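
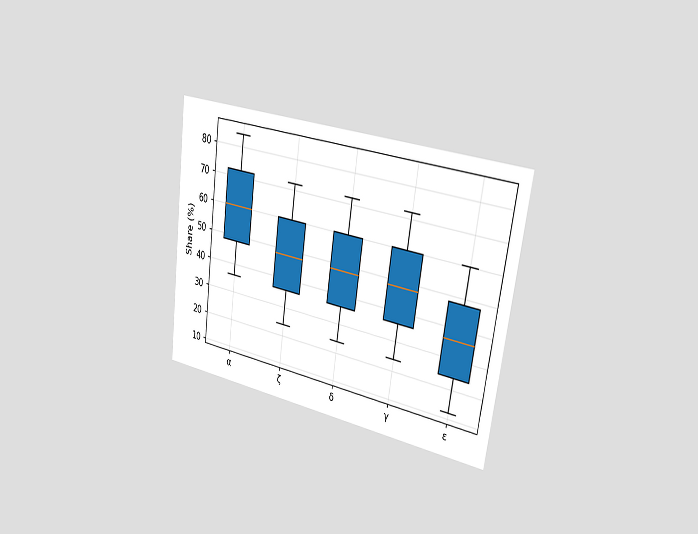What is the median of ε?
36%

The chart is tilted about 8° clockwise and viewed slightly from the right. The median line in the ε box sits at 36%.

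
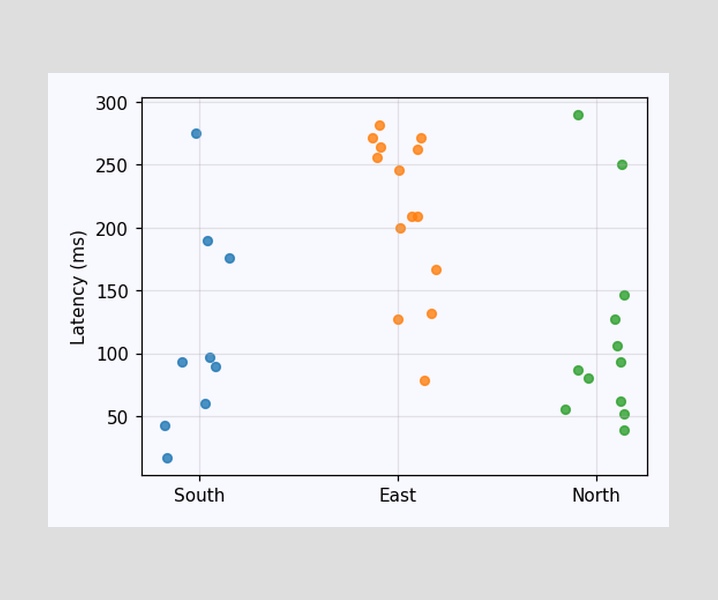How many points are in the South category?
9

Counting the markers in the South column gives 9.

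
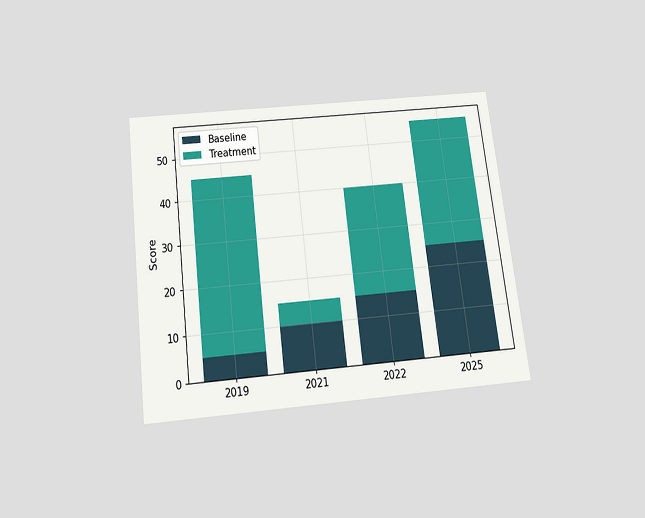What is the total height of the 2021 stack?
15

The chart is tilted about 7° counter-clockwise and viewed slightly from below. The 2021 stack's top reaches 15 on the y-axis.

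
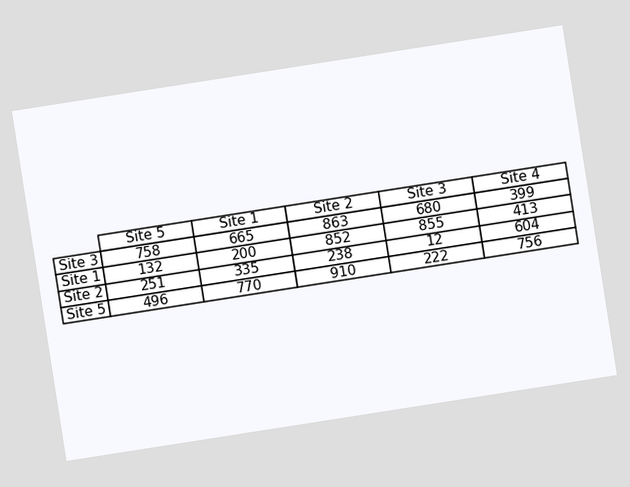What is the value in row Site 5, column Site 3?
The chart is tilted about 9° counter-clockwise. The (Site 5, Site 3) cell reads 222.

222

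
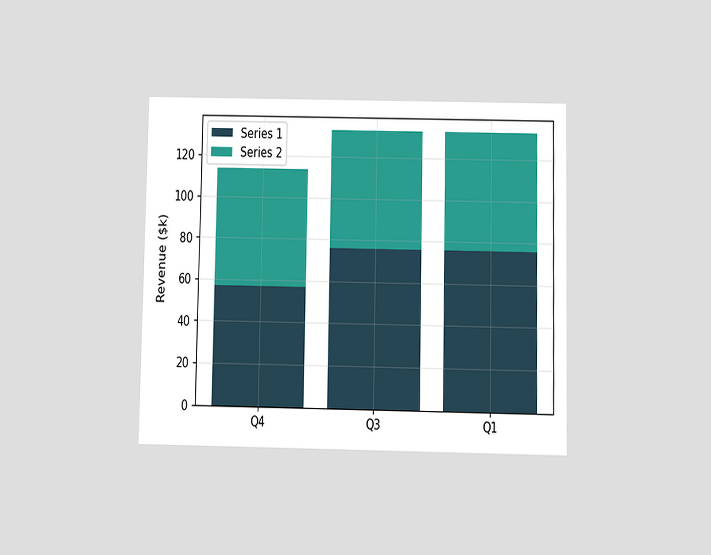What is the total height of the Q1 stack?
The chart is viewed slightly from below. The Q1 stack's top reaches $133k on the y-axis.

$133k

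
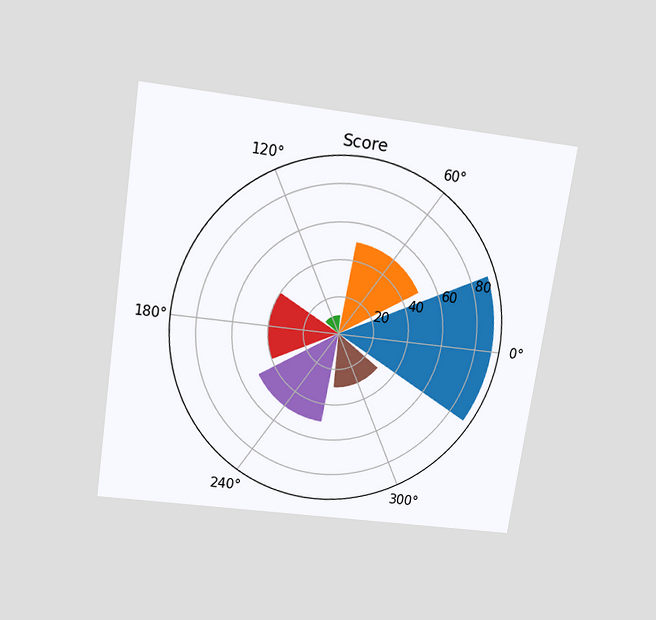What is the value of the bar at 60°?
The chart is tilted about 8° clockwise and viewed slightly from above. The bar at 60° reaches 50 on the radial axis.

50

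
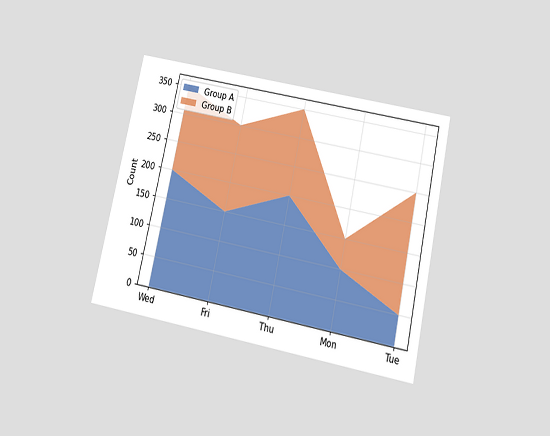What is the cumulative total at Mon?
The chart is tilted about 12° clockwise and viewed slightly from below. The stacked total at Mon reaches 150.

150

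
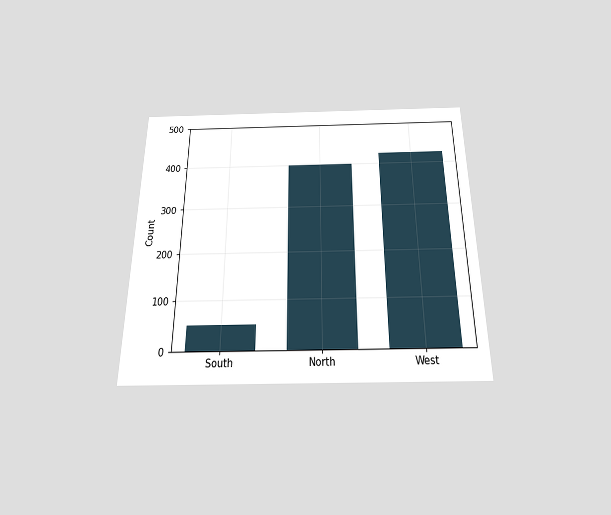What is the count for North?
The chart is viewed slightly from below. Reading along the chart's y-axis, the North bar reaches 400.

400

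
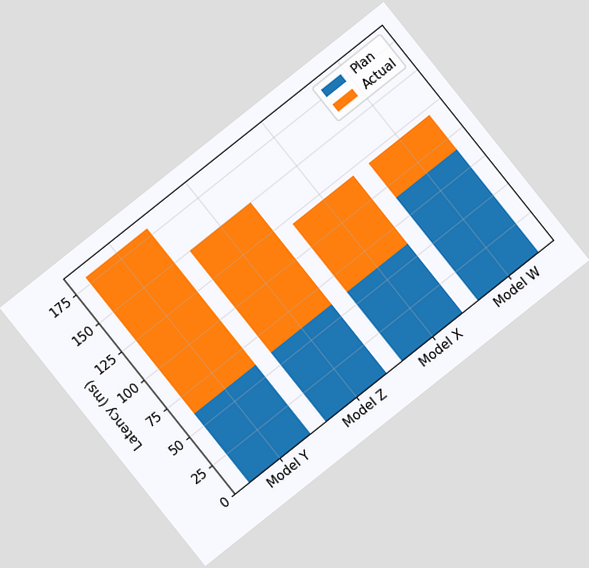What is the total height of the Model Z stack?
The chart is tilted about 39° counter-clockwise. The Model Z stack's top reaches 150ms on the y-axis.

150ms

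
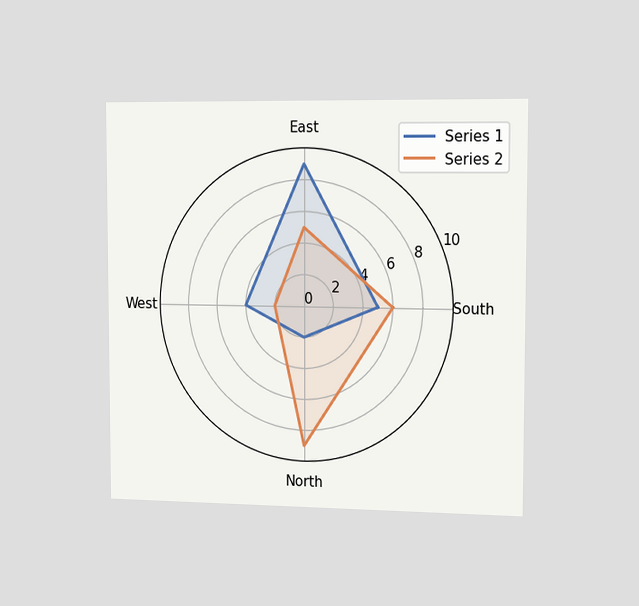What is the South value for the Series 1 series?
5

The chart is viewed slightly from the right. On the South axis, Series 1 reaches 5.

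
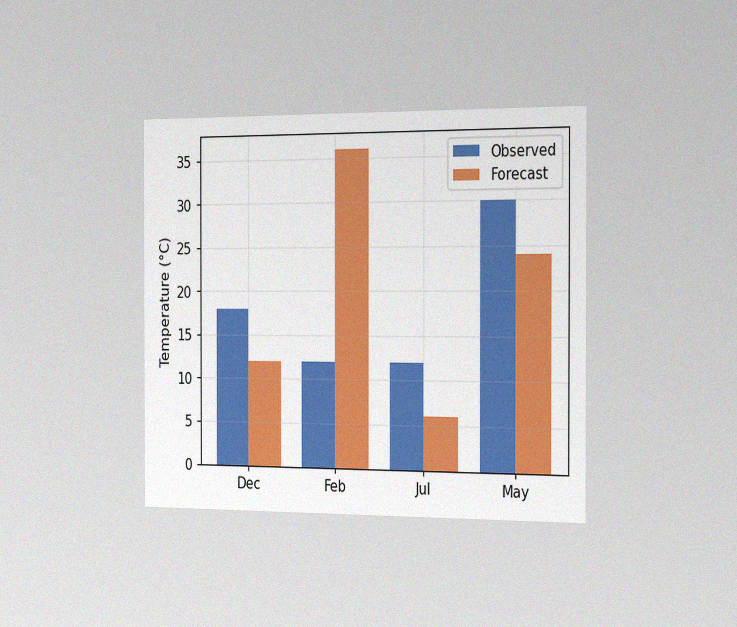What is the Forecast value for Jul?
The chart is viewed slightly from the right, with some photo noise. The Forecast bar at Jul reaches 6°C on the y-axis.

6°C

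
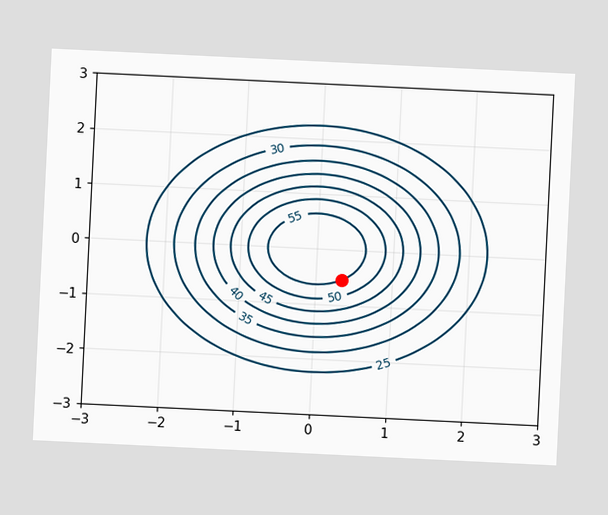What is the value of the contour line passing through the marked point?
55

The chart is tilted about 3° clockwise. The marked point sits on the contour labelled 55.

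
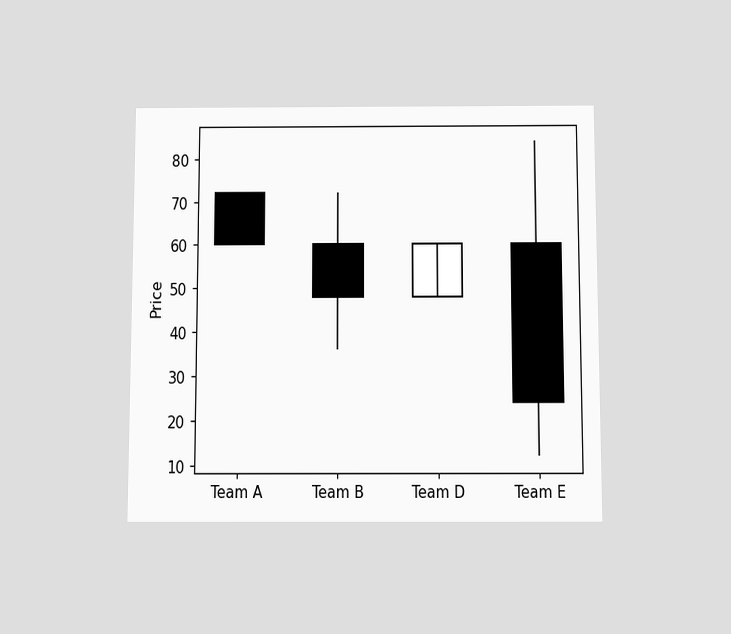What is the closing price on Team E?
The chart is viewed slightly from below. The Team E candle closes at 24.

24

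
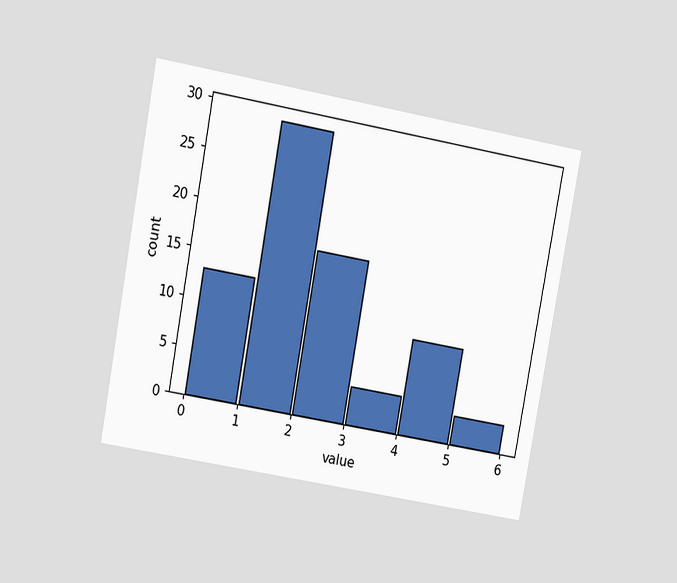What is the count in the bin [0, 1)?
13

The chart is tilted about 10° clockwise and viewed at a slight angle. The [0, 1) bin has height 13.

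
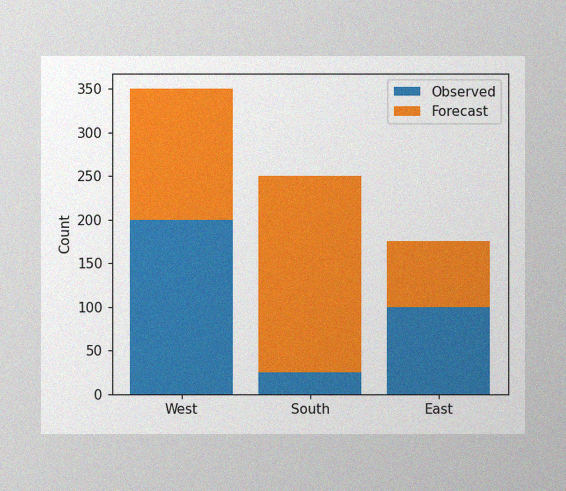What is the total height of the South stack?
The image has some photo noise and uneven lighting. The South stack's top reaches 250 on the y-axis.

250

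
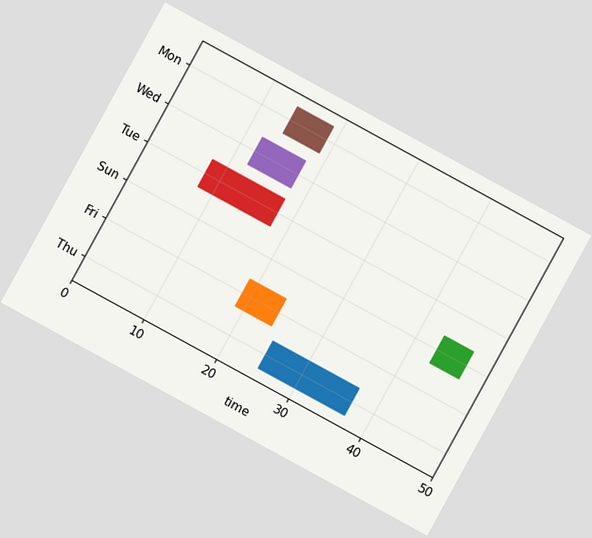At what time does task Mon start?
The chart is tilted about 29° clockwise. The Mon bar begins at t=14.

14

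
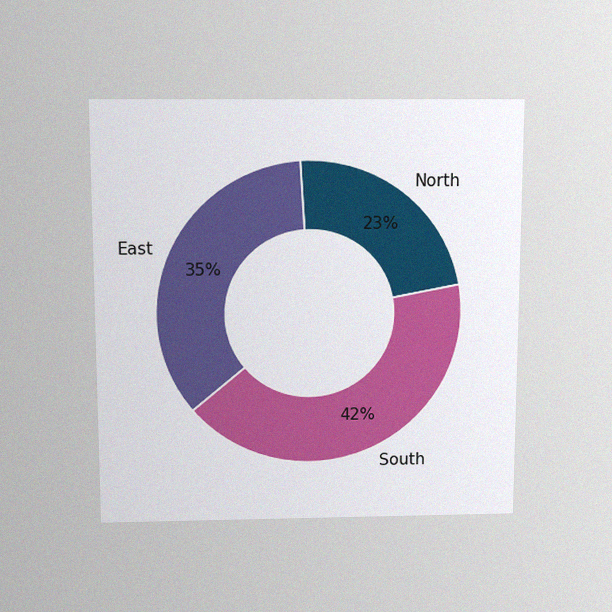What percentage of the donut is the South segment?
42%

The chart is viewed slightly from above, with some photo noise. The South segment takes up 42% of the ring.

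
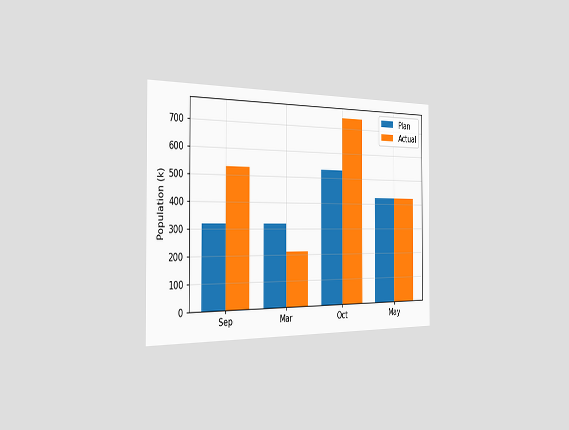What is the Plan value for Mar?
The chart is viewed slightly from the left. The Plan bar at Mar reaches 318k on the y-axis.

318k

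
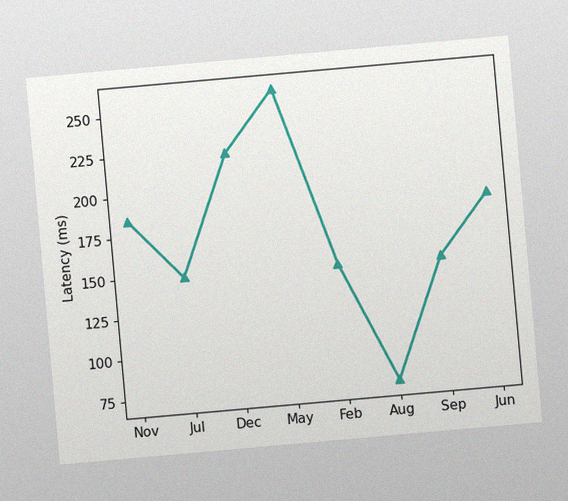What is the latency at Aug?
74ms

The chart is tilted about 5° counter-clockwise, with some photo noise. At Aug, the line is at 74ms.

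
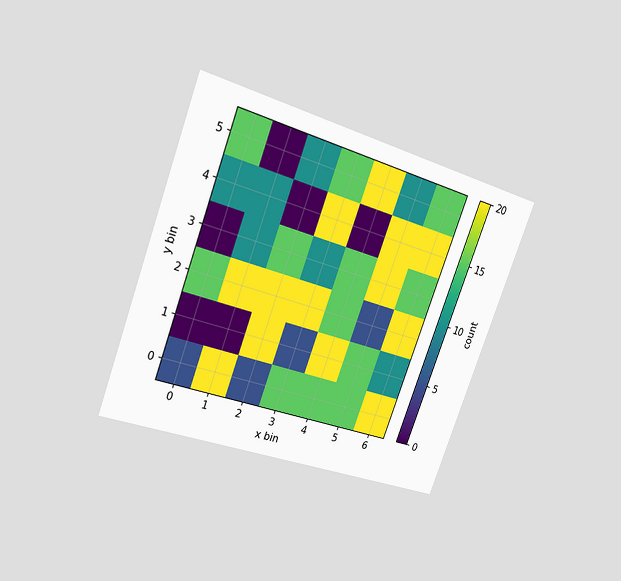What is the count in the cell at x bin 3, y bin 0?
The chart is tilted about 20° clockwise and viewed at a slight angle. Matching the cell (3, 0) against the colorbar gives 15.

15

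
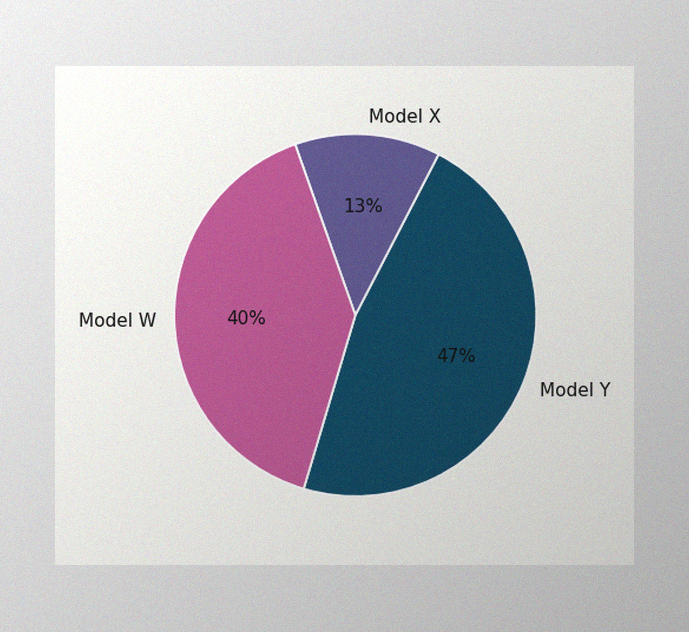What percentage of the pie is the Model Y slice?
47%

The image has some photo noise and uneven lighting. The Model Y slice takes up 47% of the pie.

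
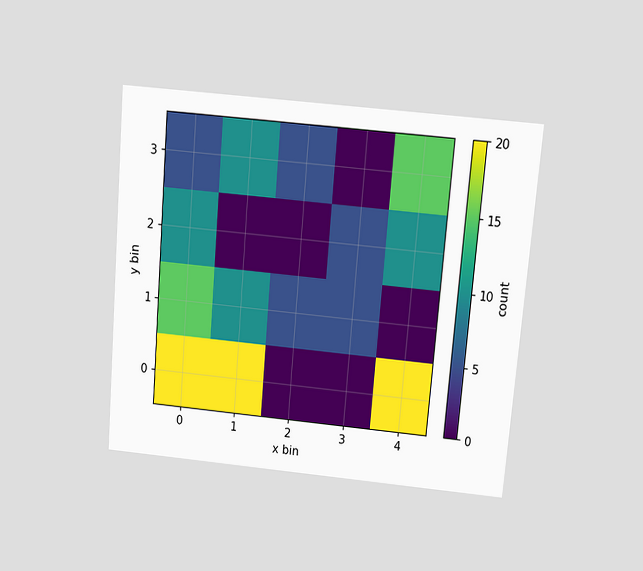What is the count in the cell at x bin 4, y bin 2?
The chart is tilted about 5° clockwise and viewed slightly from above. Matching the cell (4, 2) against the colorbar gives 10.

10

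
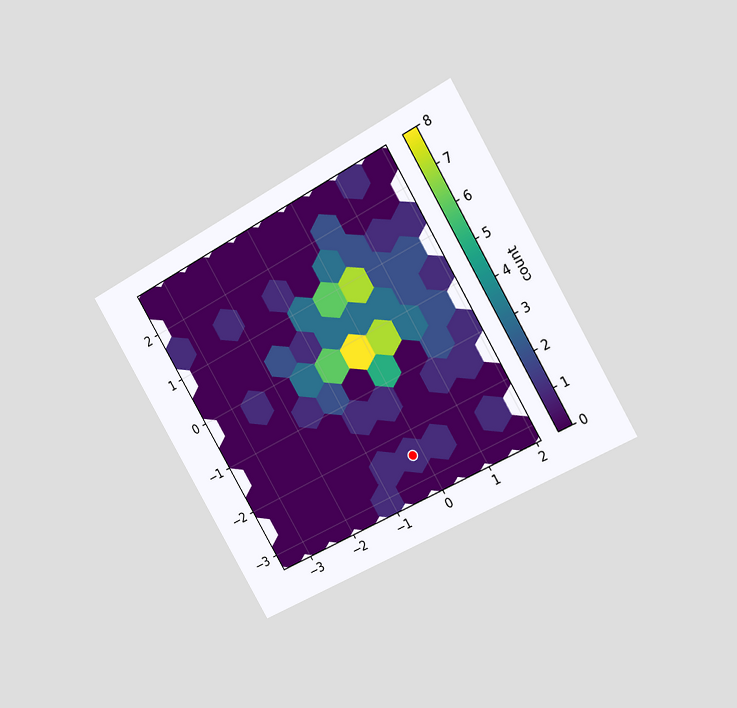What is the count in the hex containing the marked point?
1

The chart is tilted about 30° counter-clockwise and viewed slightly from the right. The marked hex reads 1 on the colorbar.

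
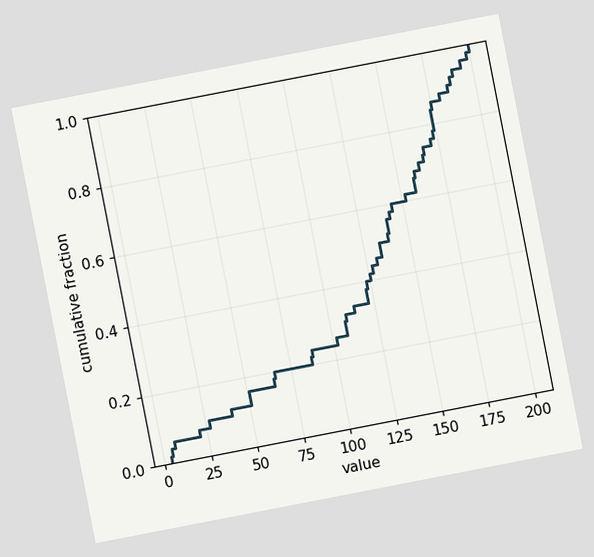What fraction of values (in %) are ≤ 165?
72%

The chart is tilted about 11° counter-clockwise. At x=165 the ECDF step is at 72%.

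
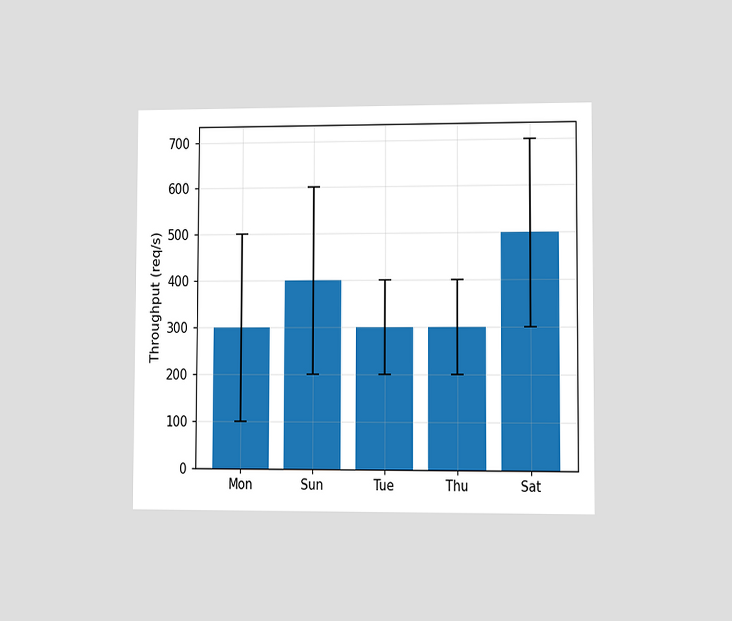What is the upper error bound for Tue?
The chart is viewed slightly from the right. The Tue bar's upper whisker reaches 400req/s.

400req/s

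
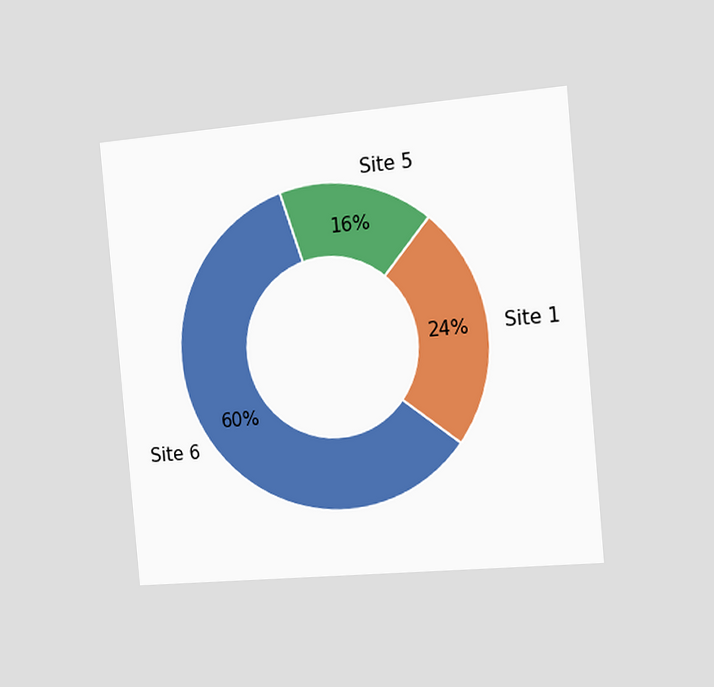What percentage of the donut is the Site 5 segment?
16%

The chart is tilted about 5° counter-clockwise and viewed slightly from the right. The Site 5 segment takes up 16% of the ring.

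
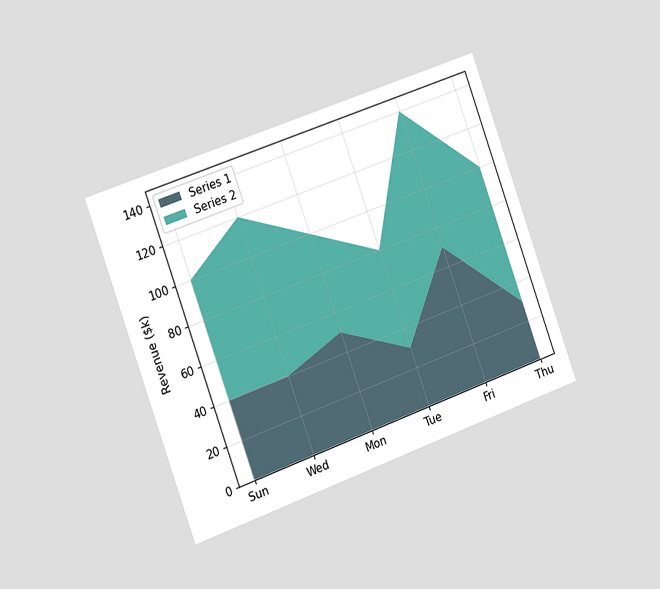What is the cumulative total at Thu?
$100k

The chart is tilted about 20° counter-clockwise and viewed slightly from the left. The stacked total at Thu reaches $100k.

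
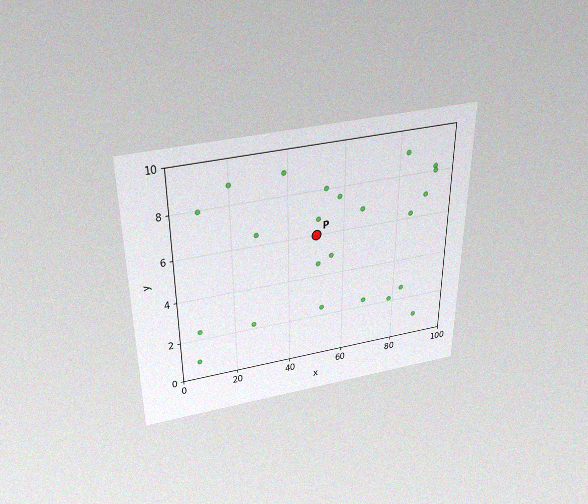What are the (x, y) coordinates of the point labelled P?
The chart is viewed slightly from above, with some photo noise. Following the gridlines from P to each axis, P sits at (50, 6).

(50, 6)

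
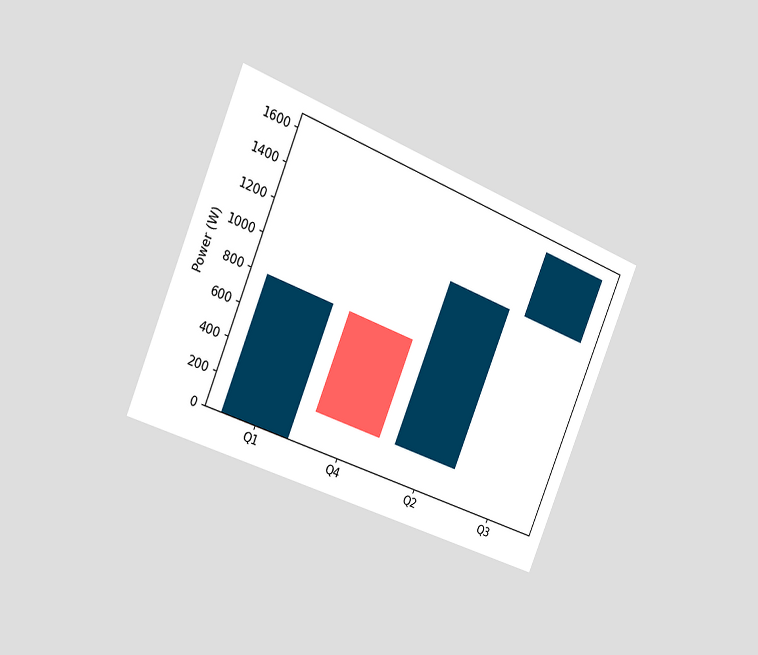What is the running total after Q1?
The chart is tilted about 22° clockwise and viewed slightly from the left. After Q1 the running total reaches 800W.

800W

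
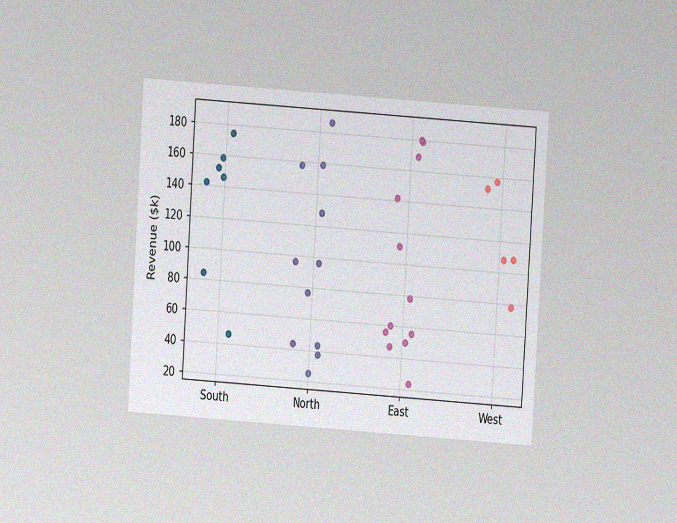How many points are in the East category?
The chart is tilted about 4° clockwise and viewed at a slight angle, with some photo noise. Counting the markers in the East column gives 12.

12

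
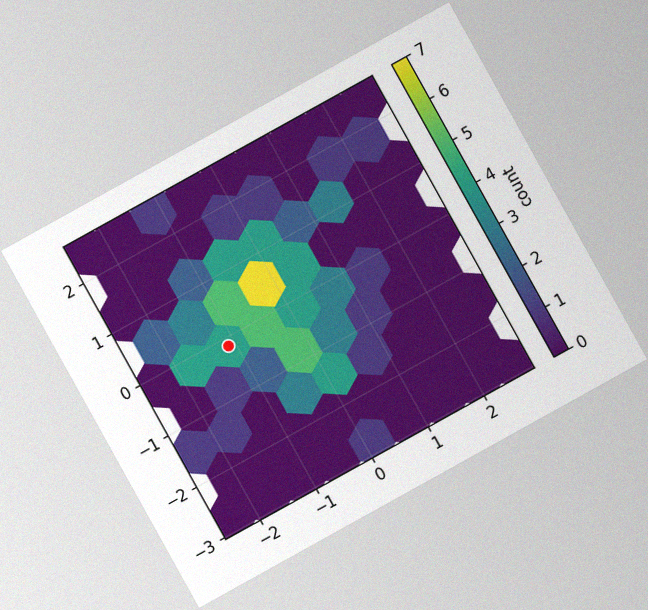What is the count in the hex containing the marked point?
The chart is tilted about 29° counter-clockwise, with some photo noise. The marked hex reads 4 on the colorbar.

4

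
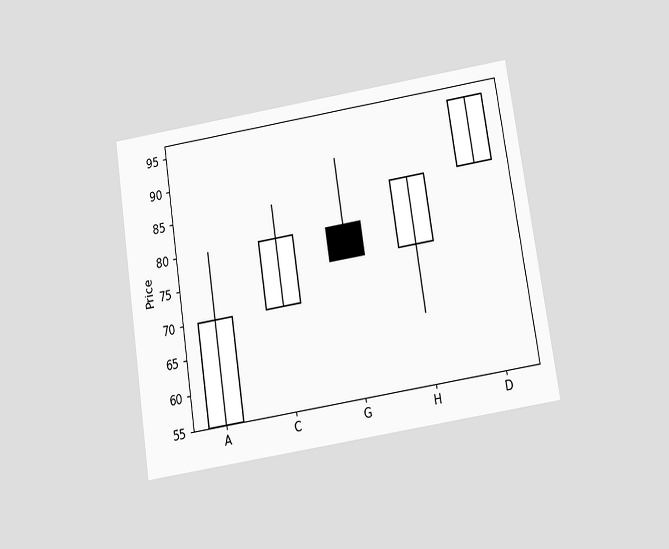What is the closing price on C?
The chart is tilted about 9° counter-clockwise and viewed slightly from below. The C candle closes at 80.

80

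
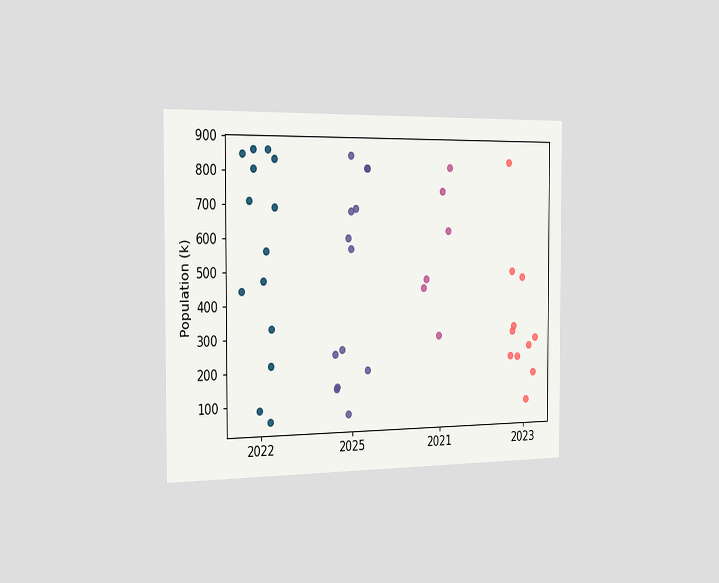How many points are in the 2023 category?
The chart is viewed slightly from the left. Counting the markers in the 2023 column gives 11.

11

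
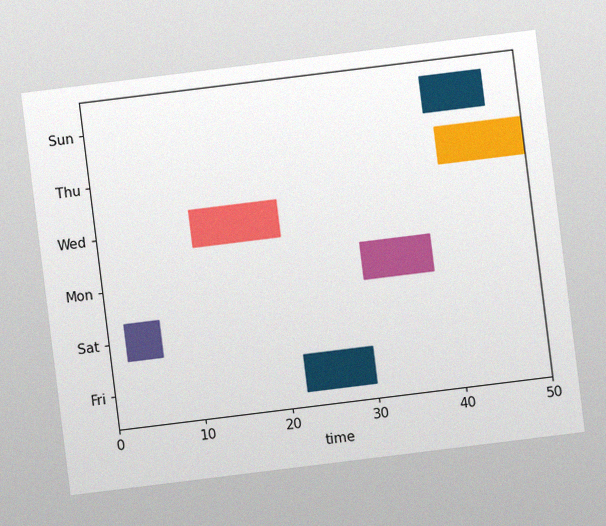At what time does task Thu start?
40

The chart is tilted about 7° counter-clockwise, with some photo noise. The Thu bar begins at t=40.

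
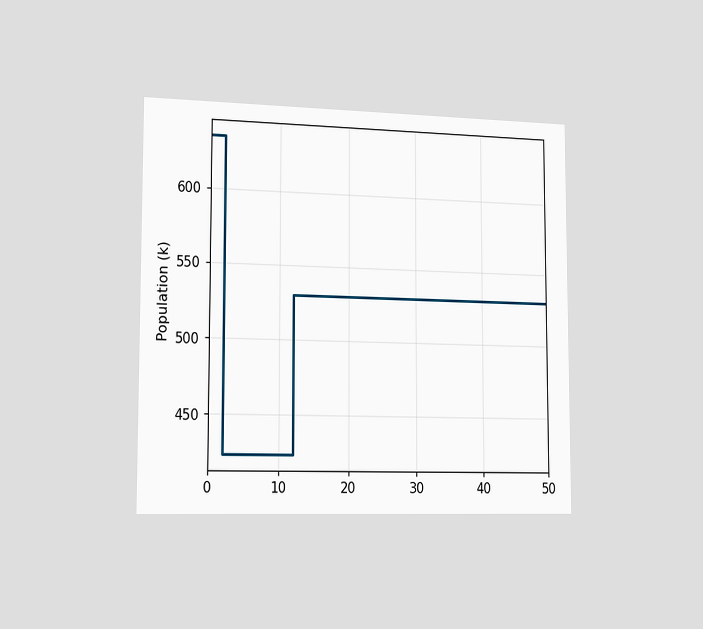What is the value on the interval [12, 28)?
530k

The chart is viewed slightly from the left. On [12, 28) the step sits at 530k.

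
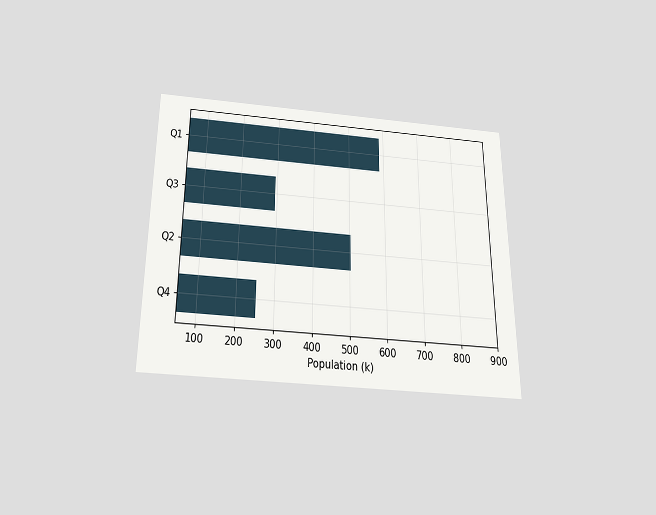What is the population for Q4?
The chart is viewed slightly from below. Reading along the chart's x-axis, the Q4 bar reaches 252k.

252k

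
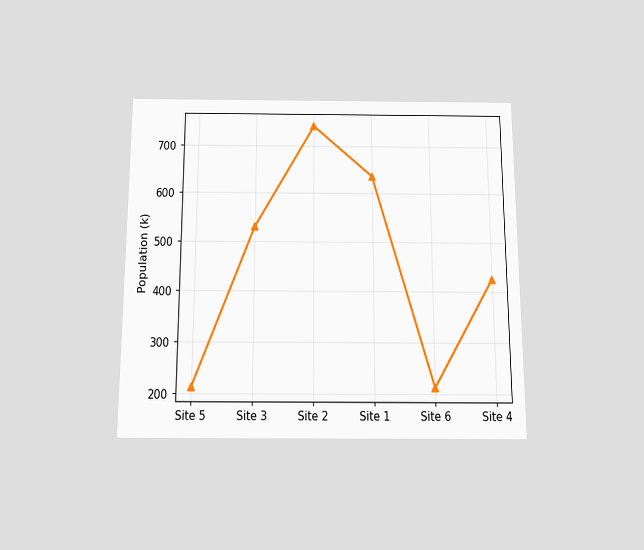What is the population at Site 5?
212k

The chart is viewed slightly from below. At Site 5, the line is at 212k.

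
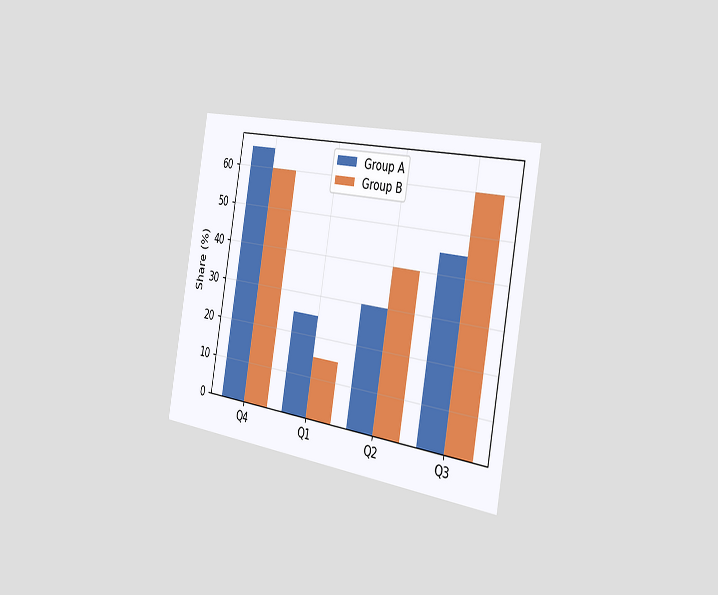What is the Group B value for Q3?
60%

The chart is tilted about 10° clockwise and viewed slightly from the right. The Group B bar at Q3 reaches 60% on the y-axis.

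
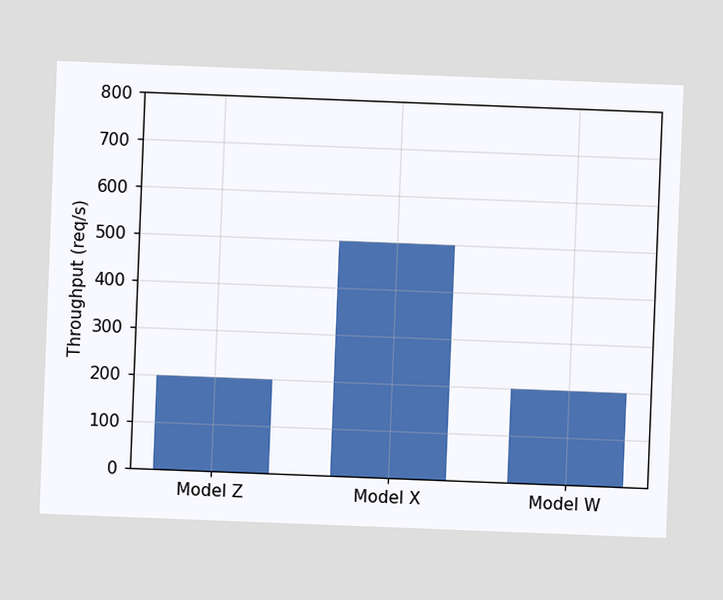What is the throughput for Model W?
The chart is tilted about 2° clockwise. Reading along the chart's y-axis, the Model W bar reaches 200req/s.

200req/s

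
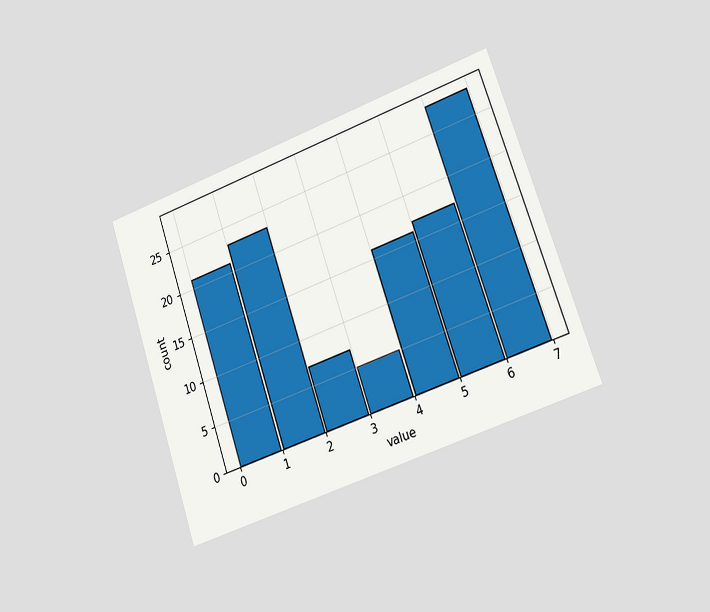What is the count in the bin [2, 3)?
The chart is tilted about 19° counter-clockwise and viewed slightly from the right. The [2, 3) bin has height 7.

7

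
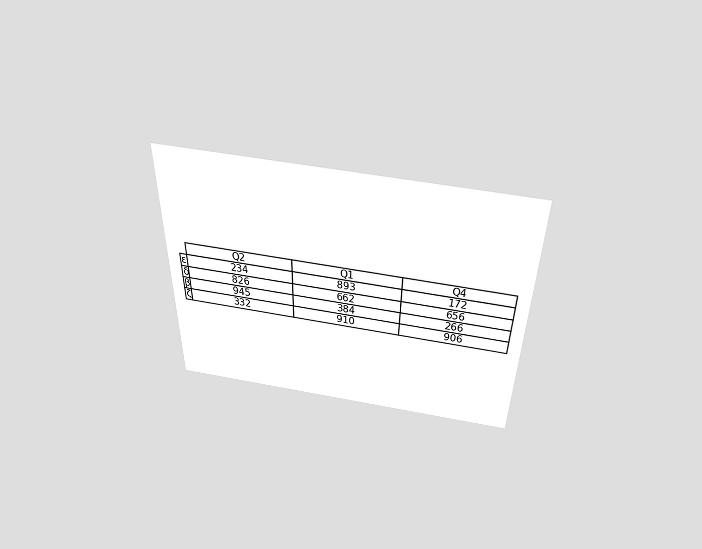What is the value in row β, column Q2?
The chart is viewed slightly from above. The (β, Q2) cell reads 945.

945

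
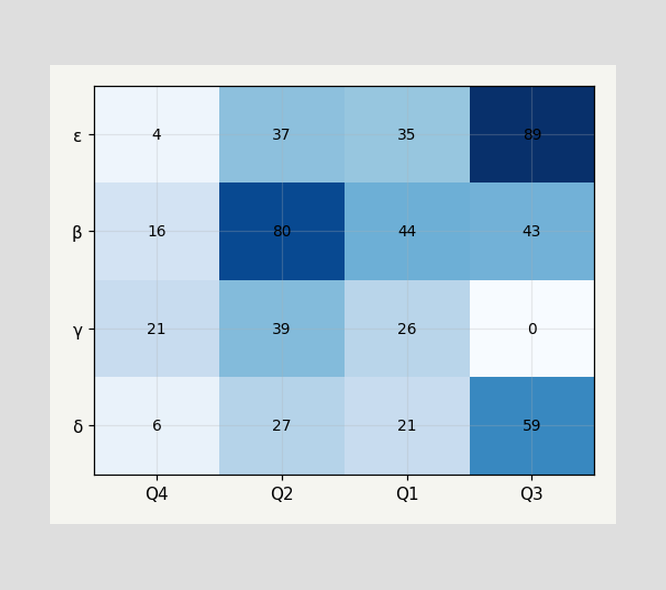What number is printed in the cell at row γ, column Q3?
0

The (γ, Q3) cell reads 0.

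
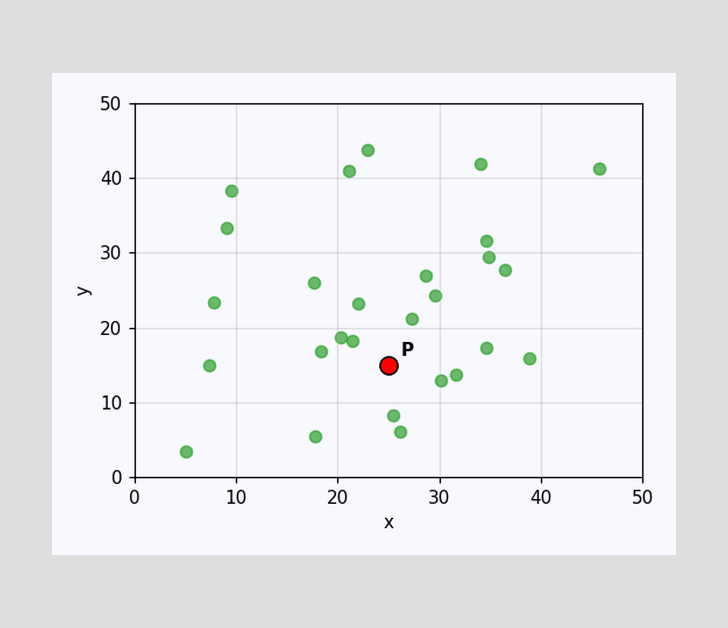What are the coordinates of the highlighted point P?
Following the gridlines from P to each axis, P sits at (25, 15).

(25, 15)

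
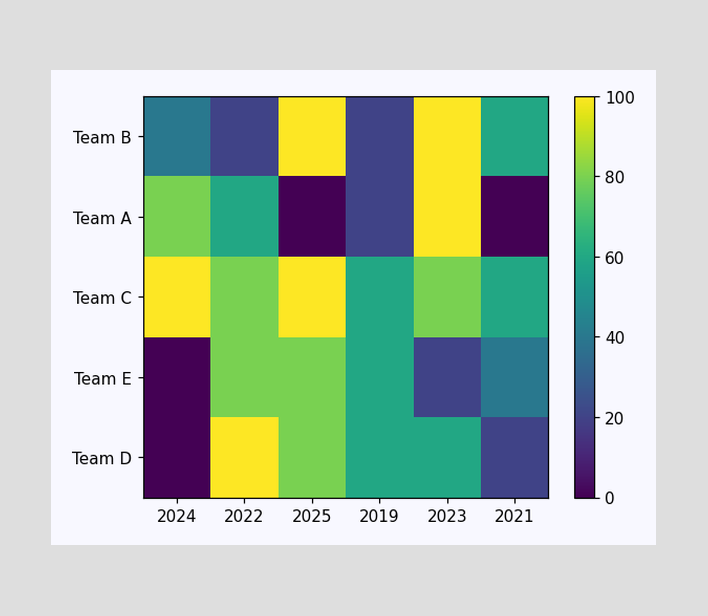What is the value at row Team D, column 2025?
Matching cell (Team D, 2025) against the colorbar gives 80.

80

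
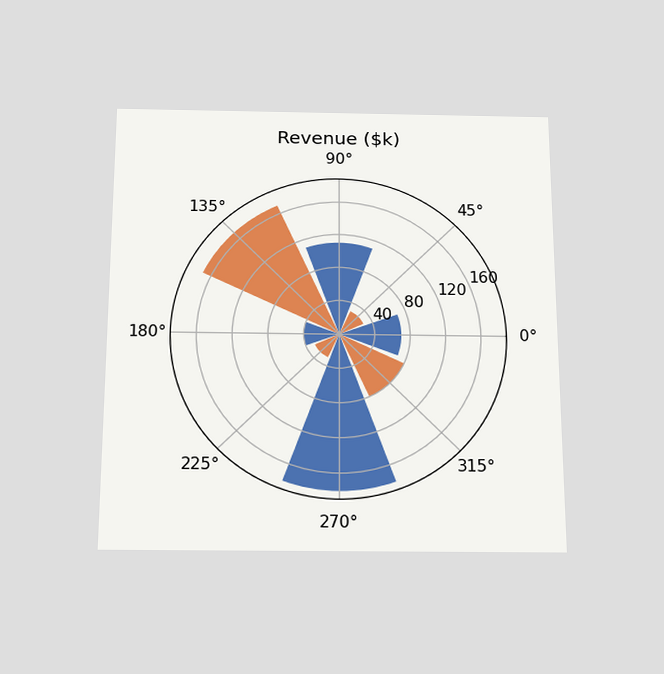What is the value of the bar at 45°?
The chart is viewed slightly from below. The bar at 45° reaches $30k on the radial axis.

$30k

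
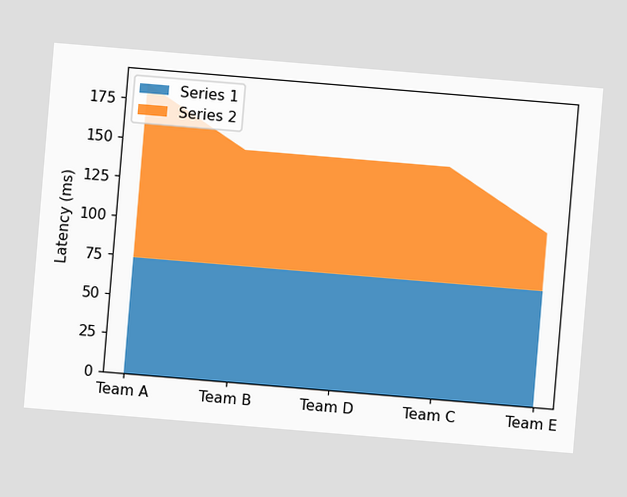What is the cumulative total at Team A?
185ms

The chart is tilted about 5° clockwise. The stacked total at Team A reaches 185ms.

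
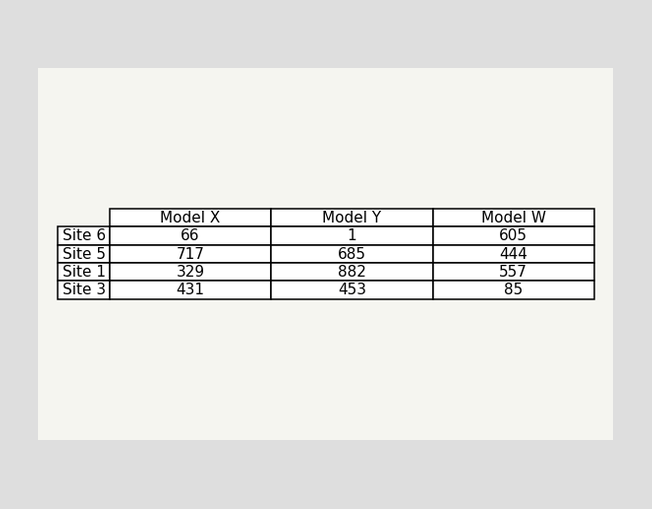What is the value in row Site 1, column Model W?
557

The (Site 1, Model W) cell reads 557.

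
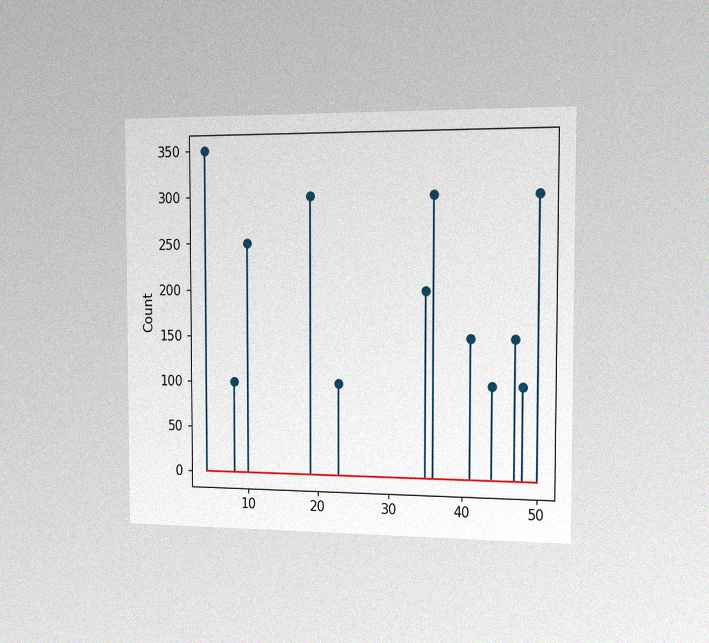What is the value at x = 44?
100

The chart is viewed slightly from the right, with some photo noise. The stem at x=44 reaches 100.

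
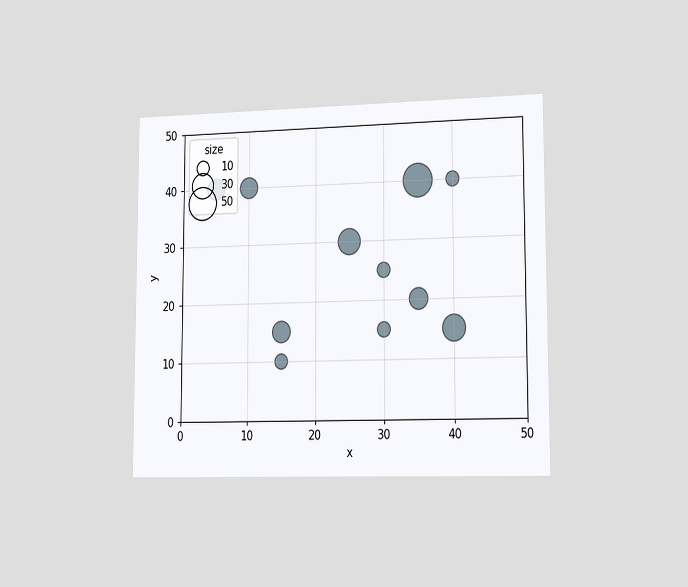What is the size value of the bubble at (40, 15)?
30

The chart is viewed slightly from the right. Matching the bubble at (40, 15) against the size legend gives 30.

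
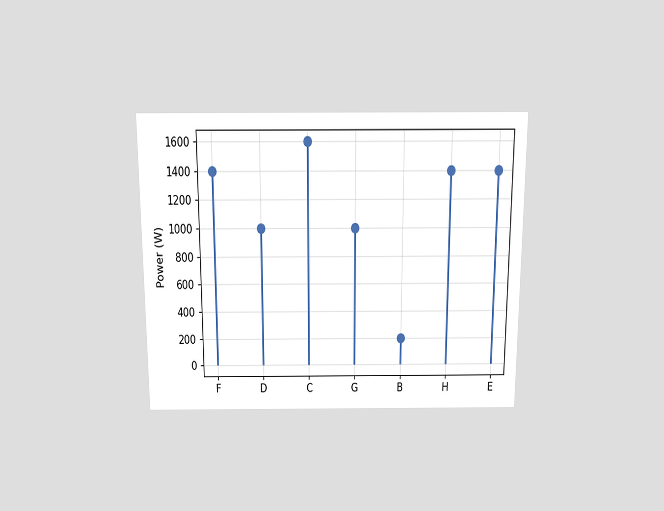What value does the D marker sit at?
1000W

The chart is viewed slightly from above. The D marker sits at 1000W.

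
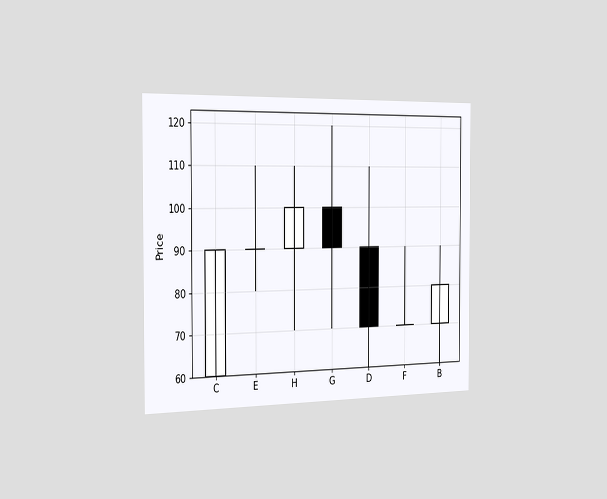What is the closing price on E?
90

The chart is viewed slightly from the left. The E candle closes at 90.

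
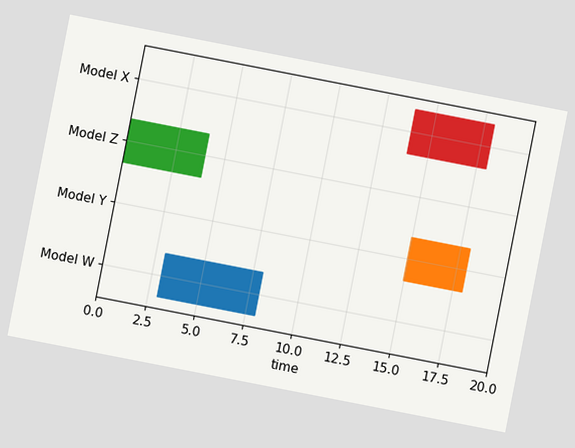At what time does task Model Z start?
0

The chart is tilted about 11° clockwise. The Model Z bar begins at t=0.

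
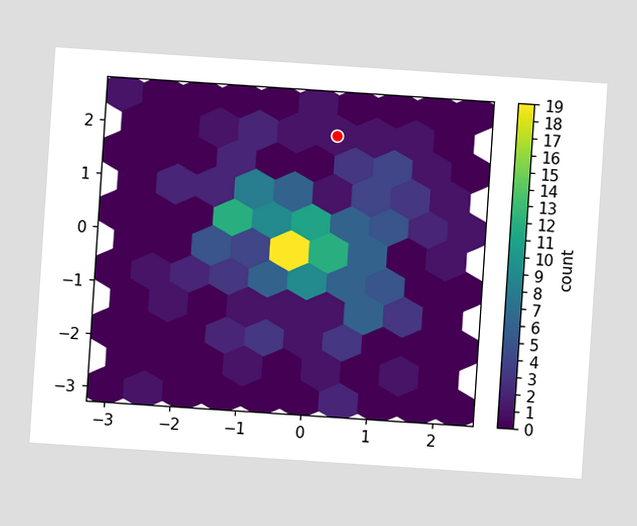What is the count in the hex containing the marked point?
1

The chart is tilted about 4° clockwise. The marked hex reads 1 on the colorbar.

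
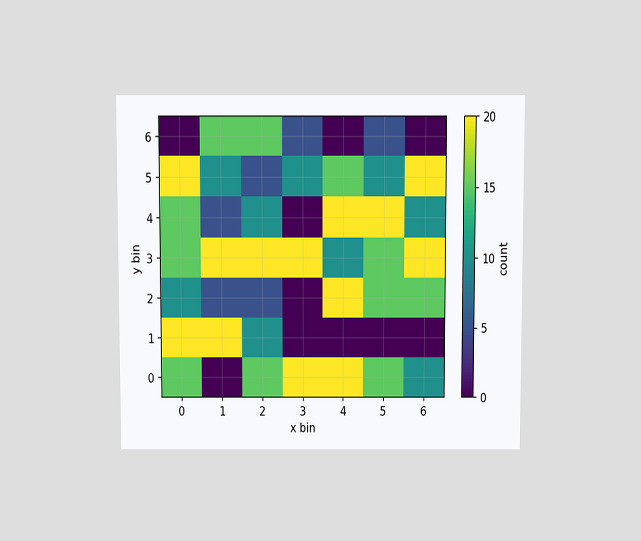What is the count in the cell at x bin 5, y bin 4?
The chart is viewed slightly from above. Matching the cell (5, 4) against the colorbar gives 20.

20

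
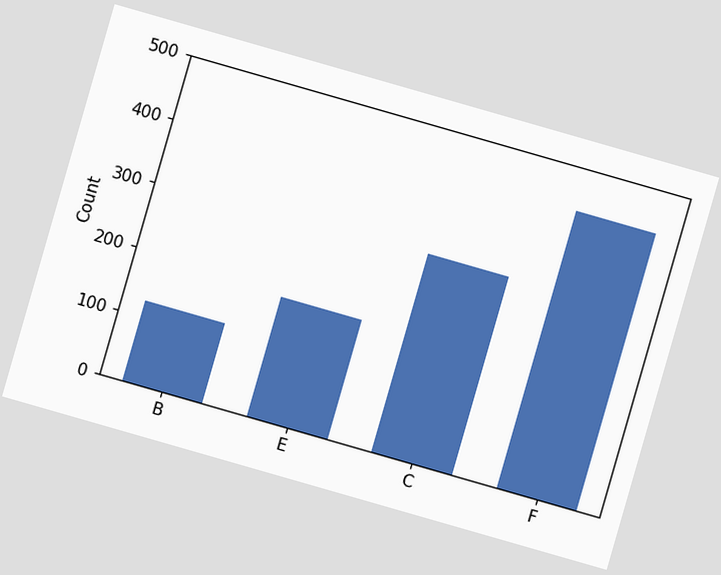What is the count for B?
The chart is tilted about 16° clockwise. Reading along the chart's y-axis, the B bar reaches 124.

124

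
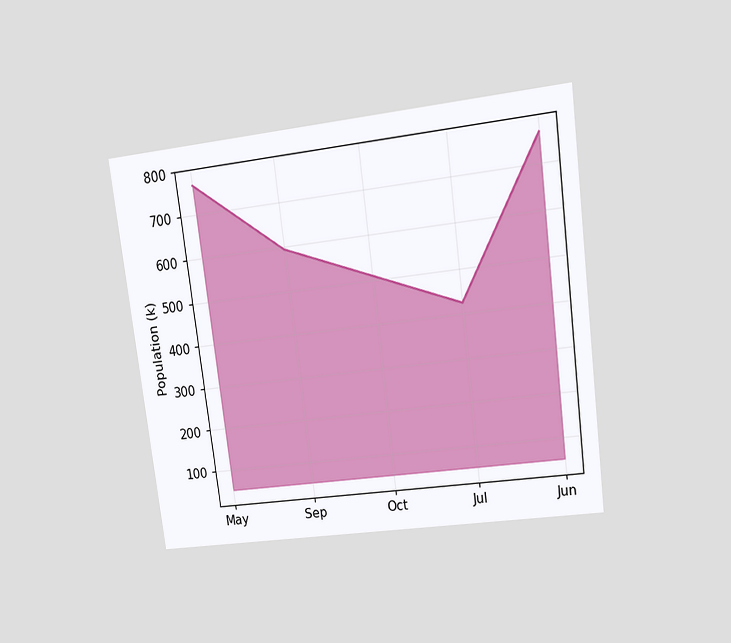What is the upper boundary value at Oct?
The chart is tilted about 7° counter-clockwise and viewed at a slight angle. At Oct the upper boundary is at 510k.

510k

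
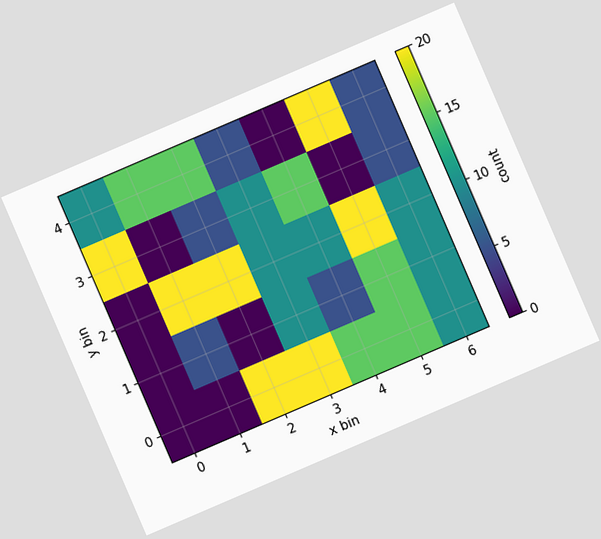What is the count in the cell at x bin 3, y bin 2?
10

The chart is tilted about 23° counter-clockwise. Matching the cell (3, 2) against the colorbar gives 10.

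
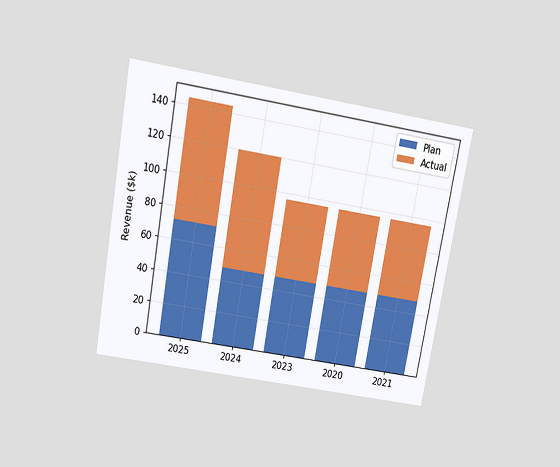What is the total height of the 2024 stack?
The chart is tilted about 10° clockwise and viewed slightly from above. The 2024 stack's top reaches $120k on the y-axis.

$120k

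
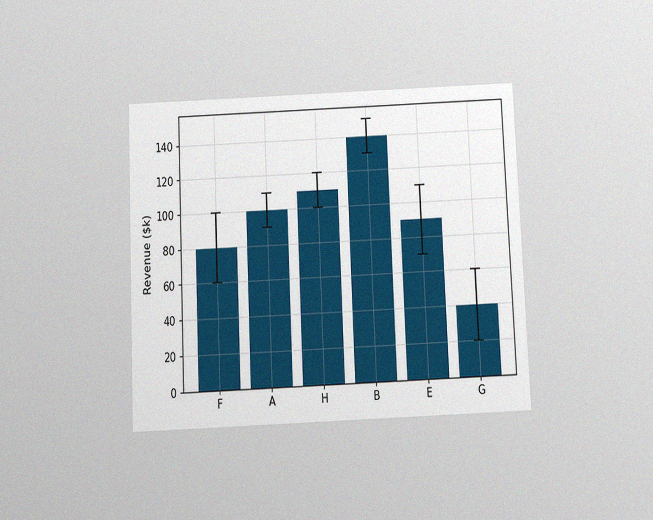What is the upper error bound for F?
The chart is tilted about 3° counter-clockwise and viewed slightly from below, with some photo noise. The F bar's upper whisker reaches $100k.

$100k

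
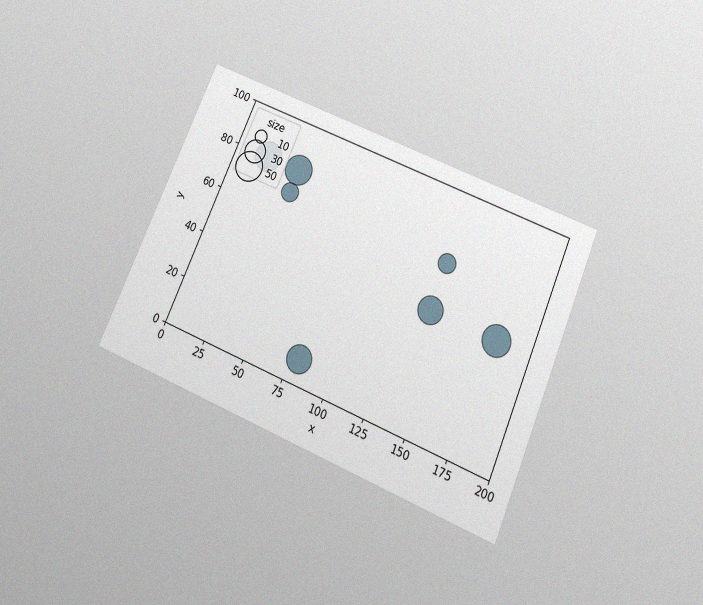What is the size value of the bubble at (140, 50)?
The chart is tilted about 23° clockwise and viewed slightly from below, with some photo noise. Matching the bubble at (140, 50) against the size legend gives 40.

40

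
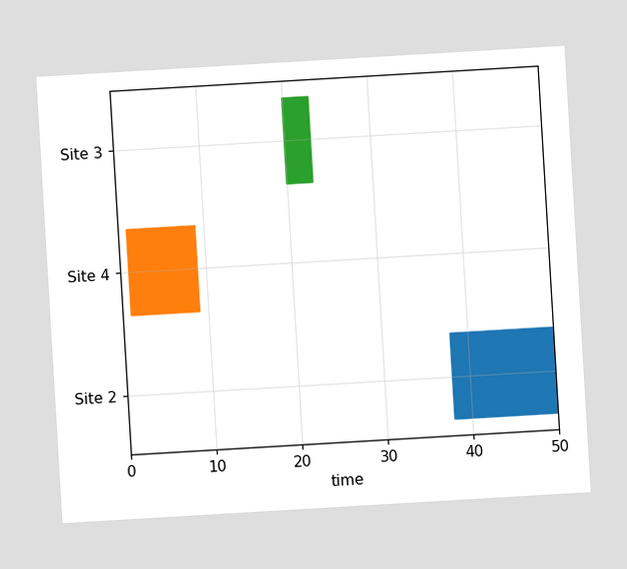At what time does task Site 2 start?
The chart is tilted about 3° counter-clockwise. The Site 2 bar begins at t=38.

38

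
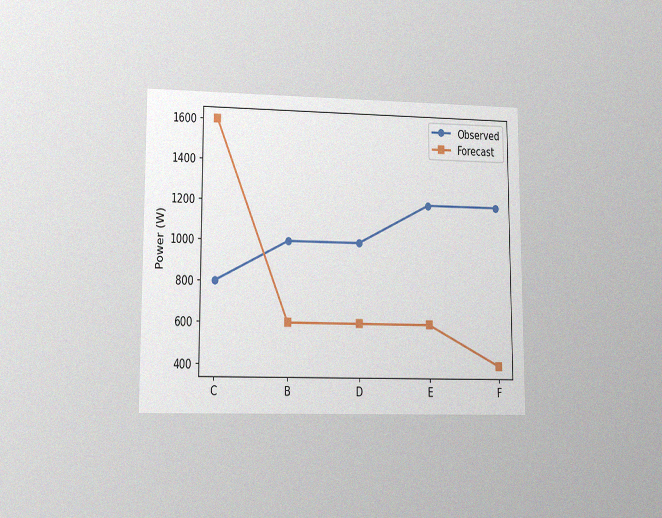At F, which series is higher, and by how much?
Observed, by 800W

The chart is viewed at a slight angle, with some photo noise. At F, Observed sits above the other line by 800W.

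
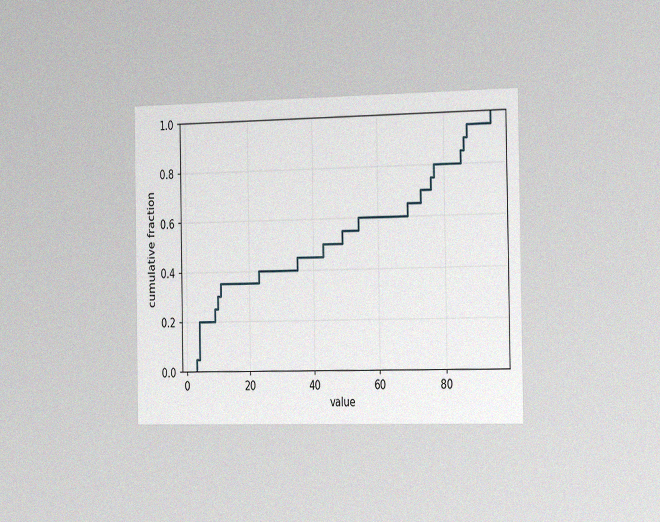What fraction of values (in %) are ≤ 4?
The chart is viewed slightly from the right, with some photo noise. At x=4 the ECDF step is at 20%.

20%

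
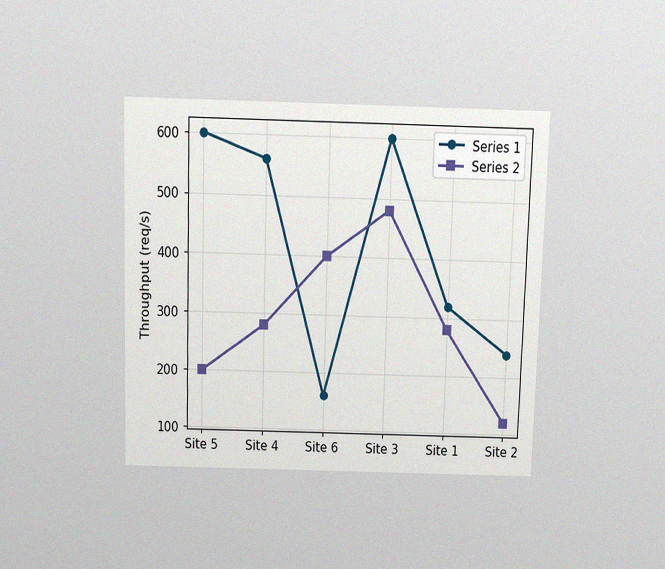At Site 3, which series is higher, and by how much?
The chart is viewed slightly from above, with some photo noise. At Site 3, Series 1 sits above the other line by 120req/s.

Series 1, by 120req/s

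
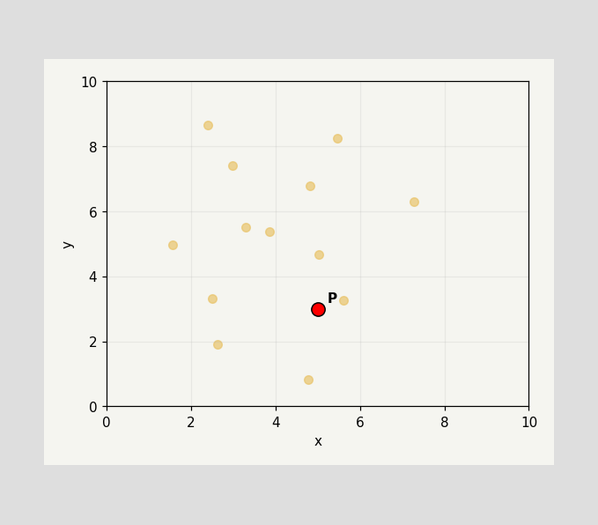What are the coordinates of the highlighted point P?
(5, 3)

Following the gridlines from P to each axis, P sits at (5, 3).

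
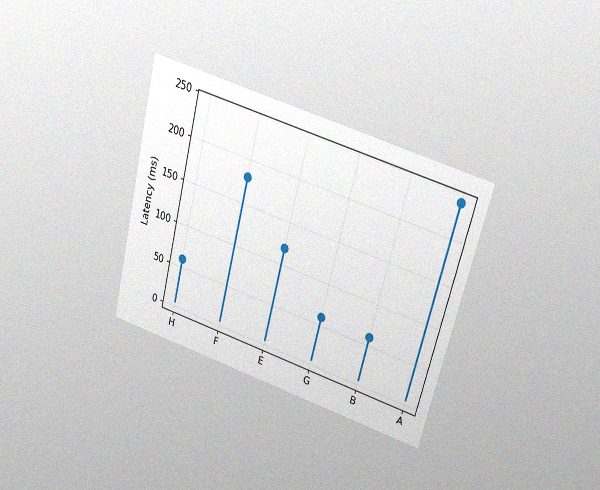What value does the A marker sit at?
The chart is tilted about 14° clockwise and viewed slightly from above, with some photo noise. The A marker sits at 240ms.

240ms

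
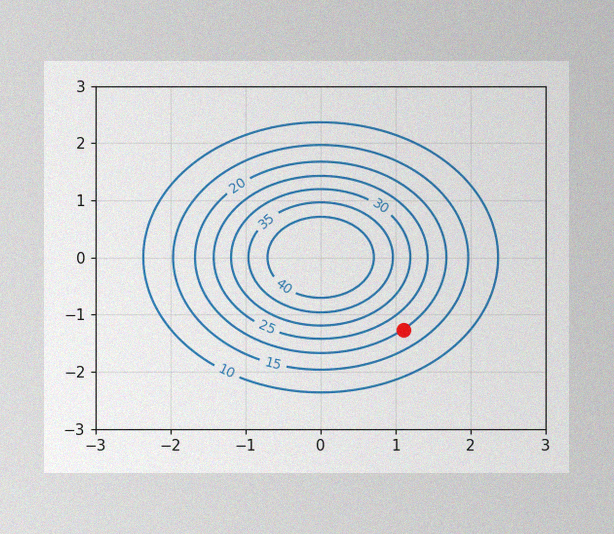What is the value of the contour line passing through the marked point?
20

The image has some photo noise and uneven lighting. The marked point sits on the contour labelled 20.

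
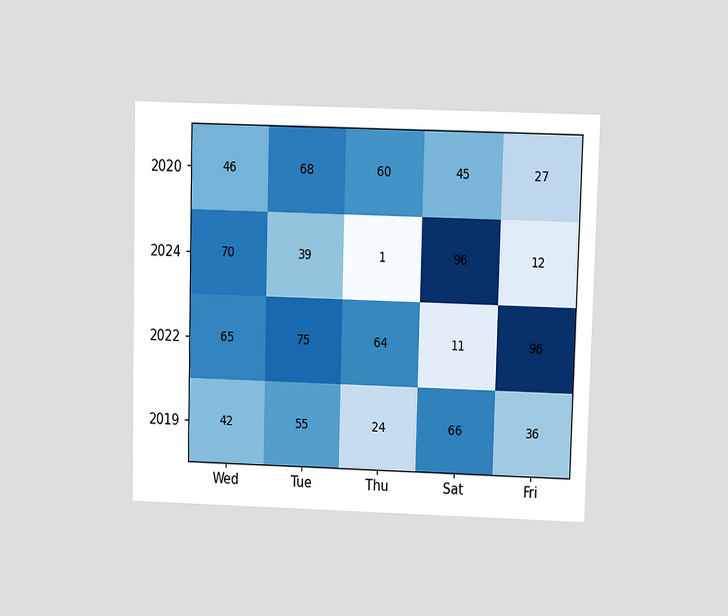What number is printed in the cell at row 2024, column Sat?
96

The chart is viewed at a slight angle. The (2024, Sat) cell reads 96.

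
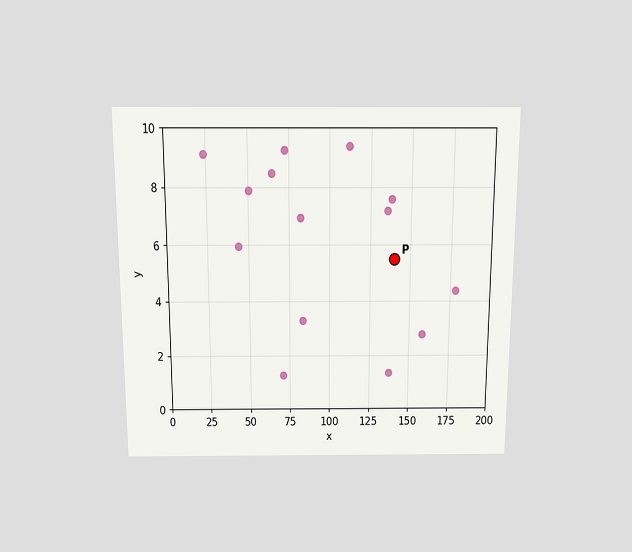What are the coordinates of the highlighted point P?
The chart is viewed slightly from above. Following the gridlines from P to each axis, P sits at (140, 5.5).

(140, 5.5)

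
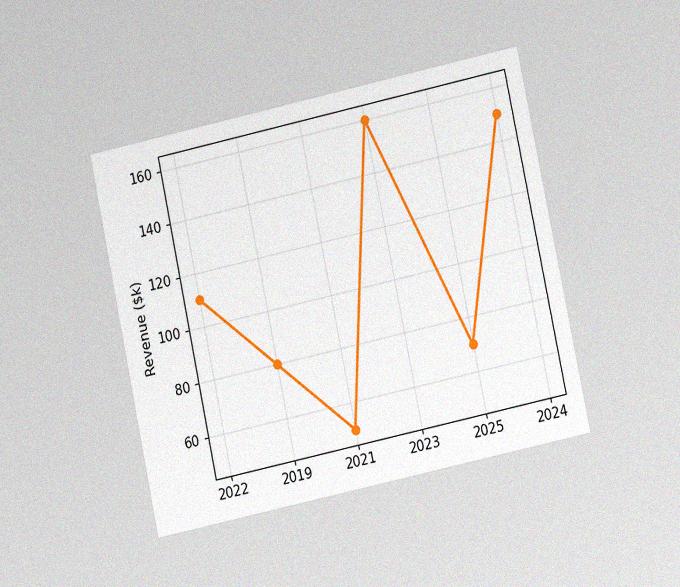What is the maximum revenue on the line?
$160k

The chart is tilted about 12° counter-clockwise and viewed at a slight angle, with some photo noise. The highest point is at 2023, and reading across to the y-axis gives $160k.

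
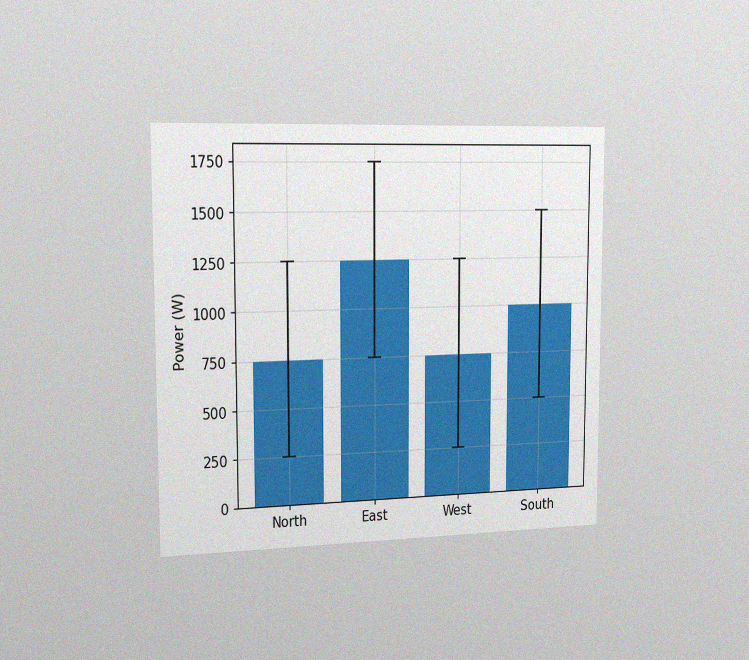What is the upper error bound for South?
1500W

The chart is viewed slightly from the left, with some photo noise. The South bar's upper whisker reaches 1500W.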